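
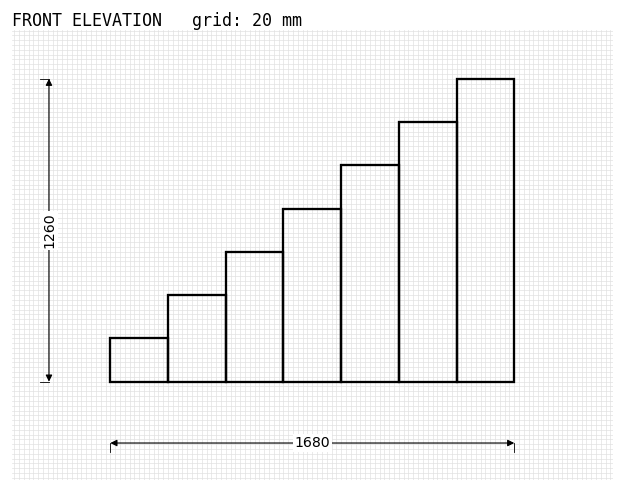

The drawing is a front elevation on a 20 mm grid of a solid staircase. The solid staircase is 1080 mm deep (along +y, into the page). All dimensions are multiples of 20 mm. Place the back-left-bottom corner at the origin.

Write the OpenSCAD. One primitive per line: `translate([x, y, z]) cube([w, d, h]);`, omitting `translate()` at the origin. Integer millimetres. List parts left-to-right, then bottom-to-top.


cube([240, 1080, 180]);
translate([240, 0, 0]) cube([240, 1080, 360]);
translate([480, 0, 0]) cube([240, 1080, 540]);
translate([720, 0, 0]) cube([240, 1080, 720]);
translate([960, 0, 0]) cube([240, 1080, 900]);
translate([1200, 0, 0]) cube([240, 1080, 1080]);
translate([1440, 0, 0]) cube([240, 1080, 1260]);


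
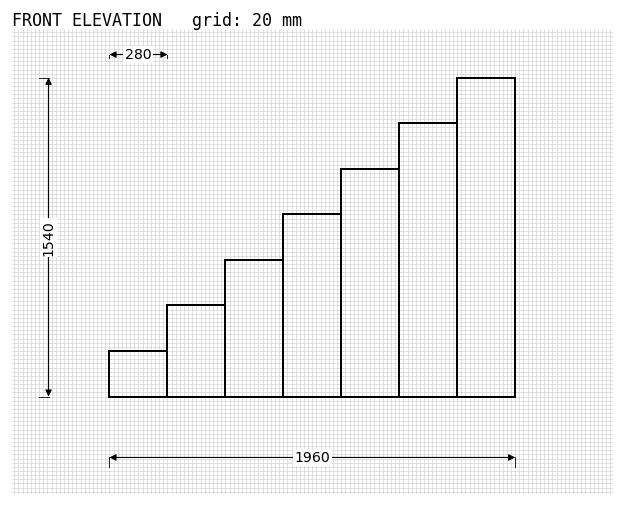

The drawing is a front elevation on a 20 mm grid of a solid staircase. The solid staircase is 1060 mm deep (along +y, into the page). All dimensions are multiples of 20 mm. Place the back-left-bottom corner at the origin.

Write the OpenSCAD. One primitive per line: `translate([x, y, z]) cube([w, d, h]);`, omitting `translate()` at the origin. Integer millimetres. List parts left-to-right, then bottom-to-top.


cube([280, 1060, 220]);
translate([280, 0, 0]) cube([280, 1060, 440]);
translate([560, 0, 0]) cube([280, 1060, 660]);
translate([840, 0, 0]) cube([280, 1060, 880]);
translate([1120, 0, 0]) cube([280, 1060, 1100]);
translate([1400, 0, 0]) cube([280, 1060, 1320]);
translate([1680, 0, 0]) cube([280, 1060, 1540]);


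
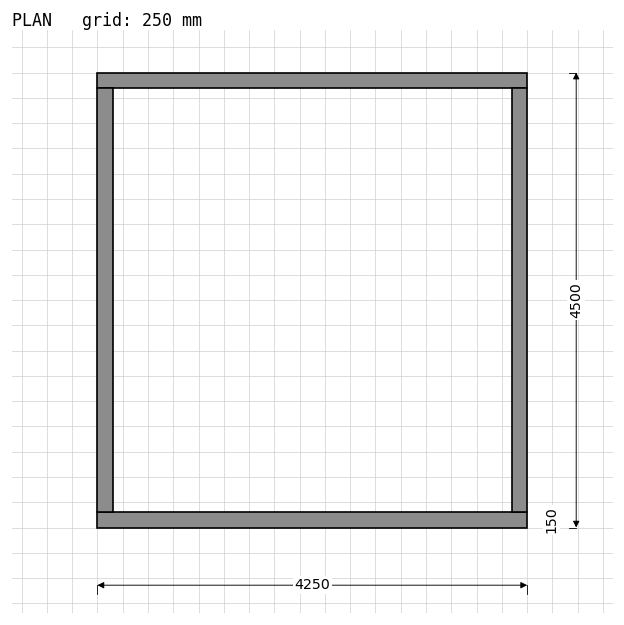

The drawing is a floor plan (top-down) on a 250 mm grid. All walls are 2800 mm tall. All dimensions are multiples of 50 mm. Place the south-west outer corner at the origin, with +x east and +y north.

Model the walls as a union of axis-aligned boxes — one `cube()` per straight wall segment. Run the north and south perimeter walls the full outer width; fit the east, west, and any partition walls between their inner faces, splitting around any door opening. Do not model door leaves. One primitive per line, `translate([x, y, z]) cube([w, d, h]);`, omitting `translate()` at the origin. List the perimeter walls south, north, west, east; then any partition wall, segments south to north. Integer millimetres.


cube([4250, 150, 2800]);
translate([0, 4350, 0]) cube([4250, 150, 2800]);
translate([0, 150, 0]) cube([150, 4200, 2800]);
translate([4100, 150, 0]) cube([150, 4200, 2800]);


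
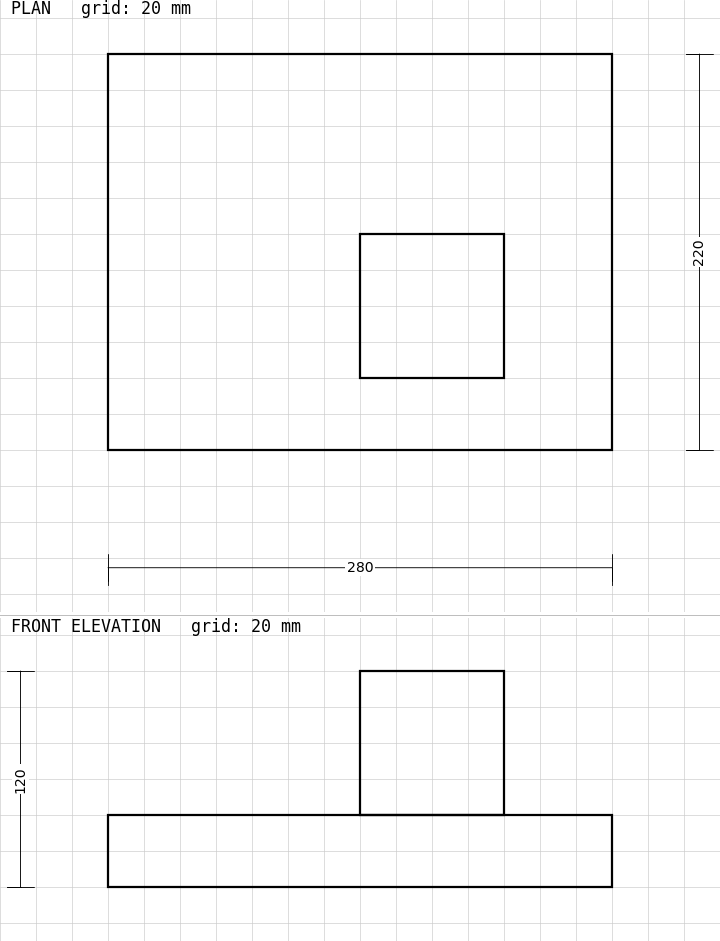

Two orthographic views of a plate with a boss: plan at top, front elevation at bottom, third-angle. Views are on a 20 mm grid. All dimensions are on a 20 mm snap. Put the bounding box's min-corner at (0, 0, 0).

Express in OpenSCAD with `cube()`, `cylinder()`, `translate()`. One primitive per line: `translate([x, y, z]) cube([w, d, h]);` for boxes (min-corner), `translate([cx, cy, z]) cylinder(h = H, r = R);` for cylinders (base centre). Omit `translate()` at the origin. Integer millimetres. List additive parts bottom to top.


cube([280, 220, 40]);
translate([140, 40, 40]) cube([80, 80, 80]);


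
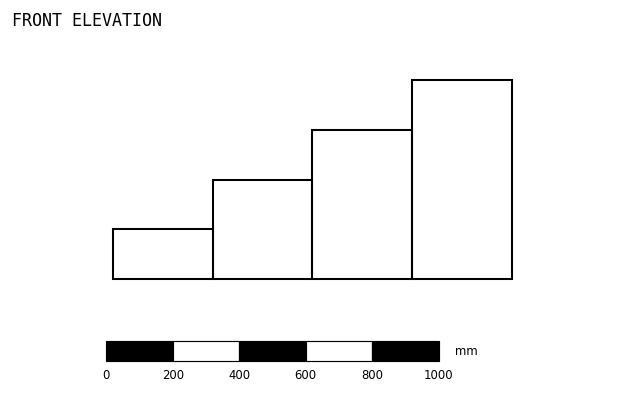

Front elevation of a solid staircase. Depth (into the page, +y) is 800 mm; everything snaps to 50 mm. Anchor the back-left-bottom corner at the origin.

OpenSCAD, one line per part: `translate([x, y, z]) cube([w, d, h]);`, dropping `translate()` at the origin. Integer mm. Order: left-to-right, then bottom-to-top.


cube([300, 800, 150]);
translate([300, 0, 0]) cube([300, 800, 300]);
translate([600, 0, 0]) cube([300, 800, 450]);
translate([900, 0, 0]) cube([300, 800, 600]);


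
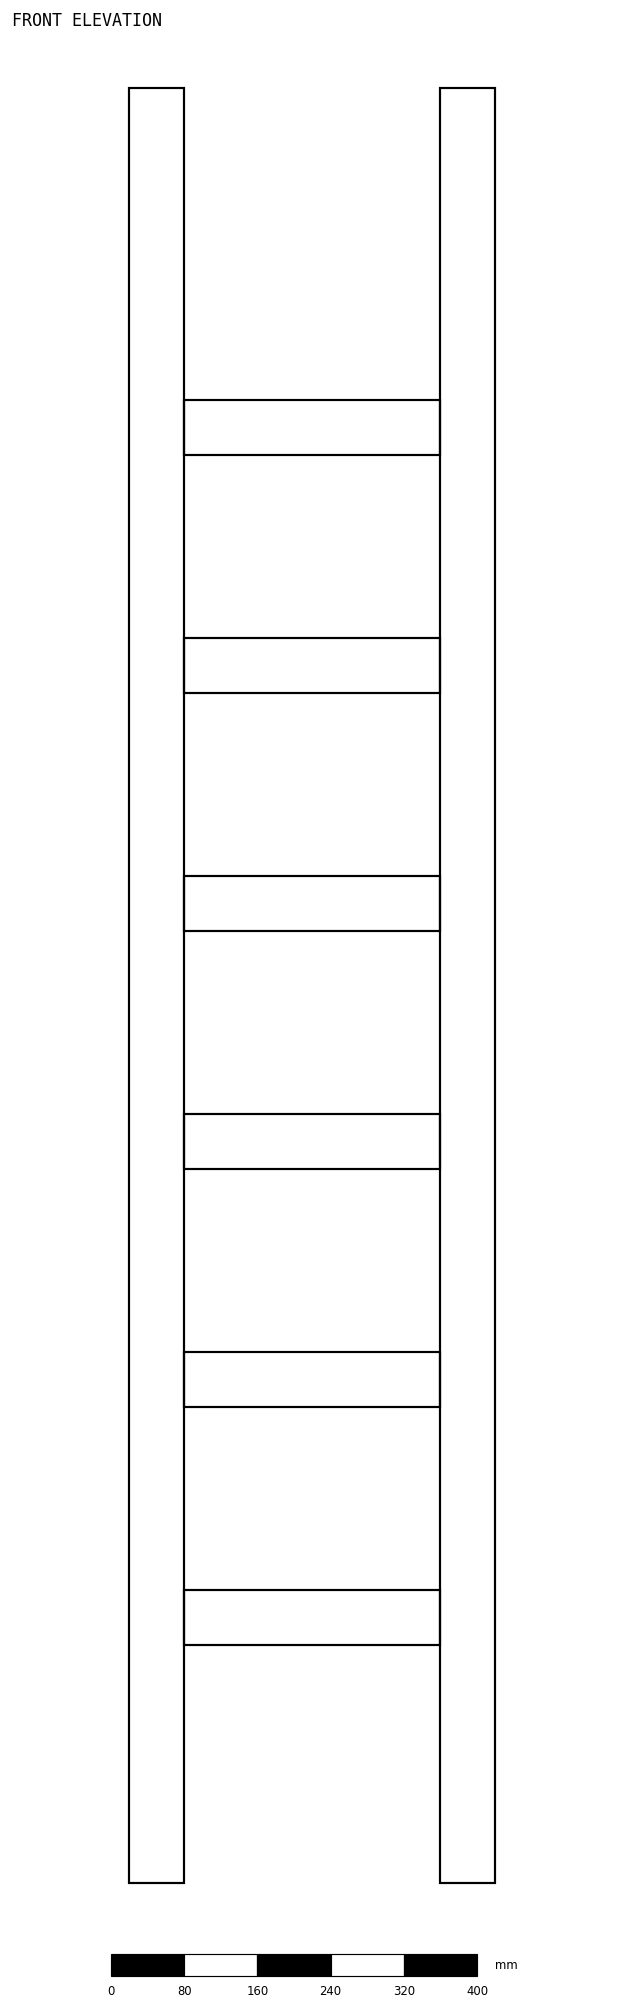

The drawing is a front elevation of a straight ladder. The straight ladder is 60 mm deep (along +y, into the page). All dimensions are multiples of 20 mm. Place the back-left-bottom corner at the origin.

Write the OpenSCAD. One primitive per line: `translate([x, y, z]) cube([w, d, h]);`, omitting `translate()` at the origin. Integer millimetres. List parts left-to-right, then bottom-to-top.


cube([60, 60, 1960]);
translate([60, 0, 260]) cube([280, 60, 60]);
translate([60, 0, 520]) cube([280, 60, 60]);
translate([60, 0, 780]) cube([280, 60, 60]);
translate([60, 0, 1040]) cube([280, 60, 60]);
translate([60, 0, 1300]) cube([280, 60, 60]);
translate([60, 0, 1560]) cube([280, 60, 60]);
translate([340, 0, 0]) cube([60, 60, 1960]);


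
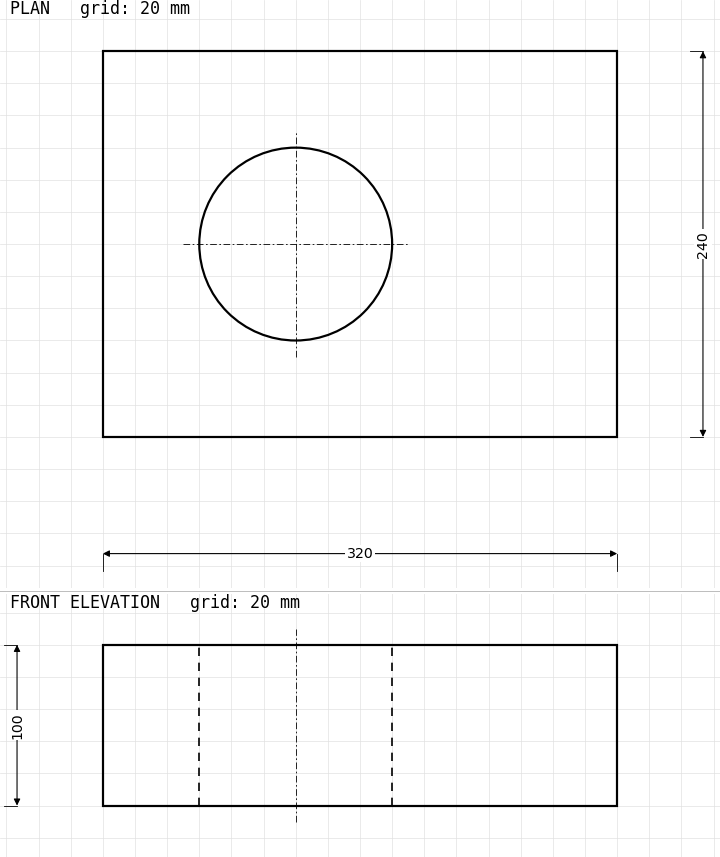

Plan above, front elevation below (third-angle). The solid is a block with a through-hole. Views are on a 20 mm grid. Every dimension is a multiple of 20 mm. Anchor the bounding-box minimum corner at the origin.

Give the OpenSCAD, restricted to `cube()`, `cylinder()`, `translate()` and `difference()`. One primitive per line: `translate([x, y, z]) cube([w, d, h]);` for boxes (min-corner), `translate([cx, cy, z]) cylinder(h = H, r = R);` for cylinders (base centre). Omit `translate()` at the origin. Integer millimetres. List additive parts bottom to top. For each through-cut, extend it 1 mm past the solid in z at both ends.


difference() {
  cube([320, 240, 100]);
  translate([120, 120, -1]) cylinder(h = 102, r = 60);
}


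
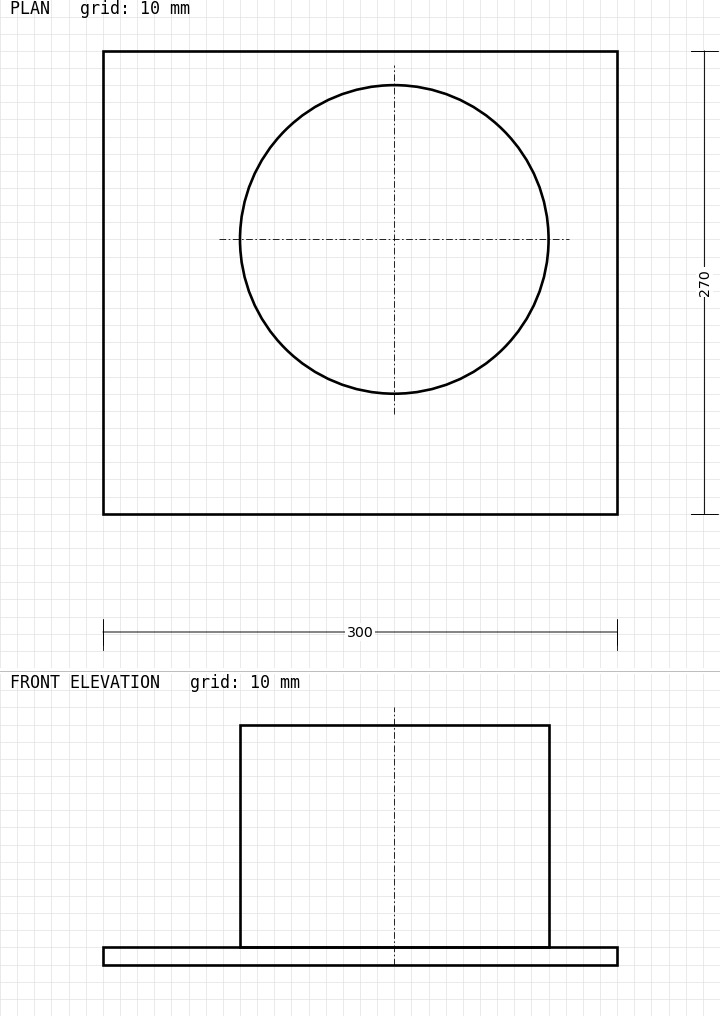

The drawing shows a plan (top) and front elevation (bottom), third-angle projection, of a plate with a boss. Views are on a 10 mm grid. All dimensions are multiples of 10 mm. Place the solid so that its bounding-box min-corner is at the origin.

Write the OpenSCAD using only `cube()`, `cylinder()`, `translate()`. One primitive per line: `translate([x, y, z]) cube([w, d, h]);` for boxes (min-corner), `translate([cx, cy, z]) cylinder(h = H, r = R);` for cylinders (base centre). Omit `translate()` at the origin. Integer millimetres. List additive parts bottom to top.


cube([300, 270, 10]);
translate([170, 160, 10]) cylinder(h = 130, r = 90);


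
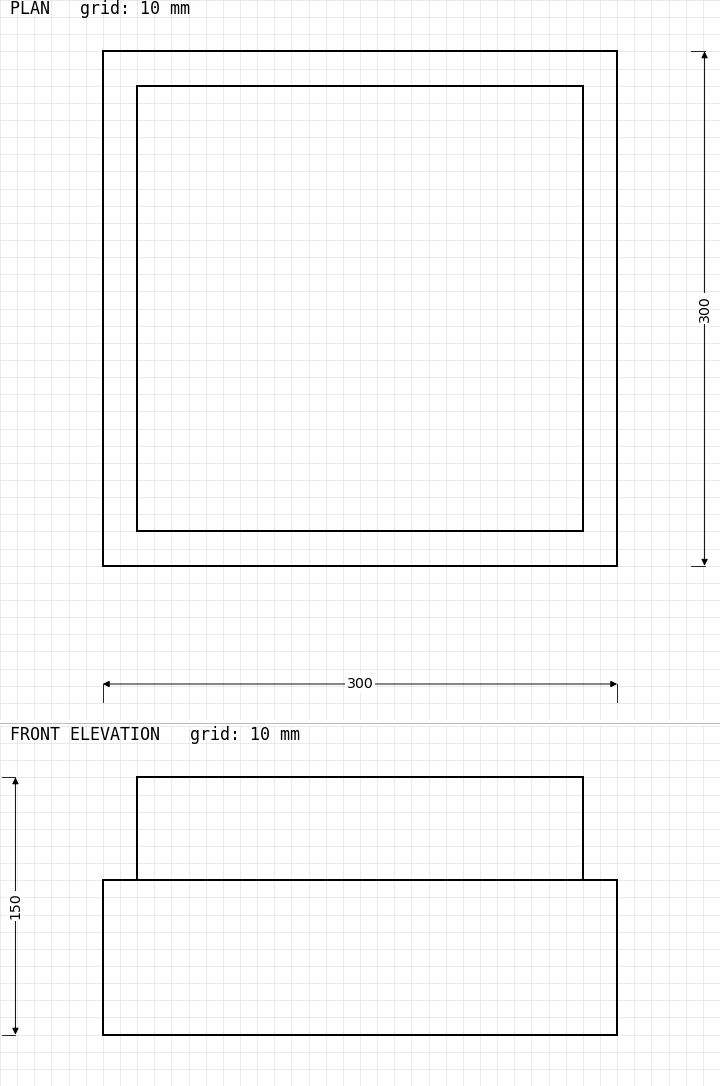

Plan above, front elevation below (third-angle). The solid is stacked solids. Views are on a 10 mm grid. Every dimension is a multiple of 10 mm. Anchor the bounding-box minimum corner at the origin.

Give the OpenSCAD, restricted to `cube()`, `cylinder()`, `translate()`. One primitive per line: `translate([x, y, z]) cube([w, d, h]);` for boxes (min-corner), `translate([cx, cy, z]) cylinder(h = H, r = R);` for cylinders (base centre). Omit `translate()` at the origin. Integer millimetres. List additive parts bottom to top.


cube([300, 300, 90]);
translate([20, 20, 90]) cube([260, 260, 60]);


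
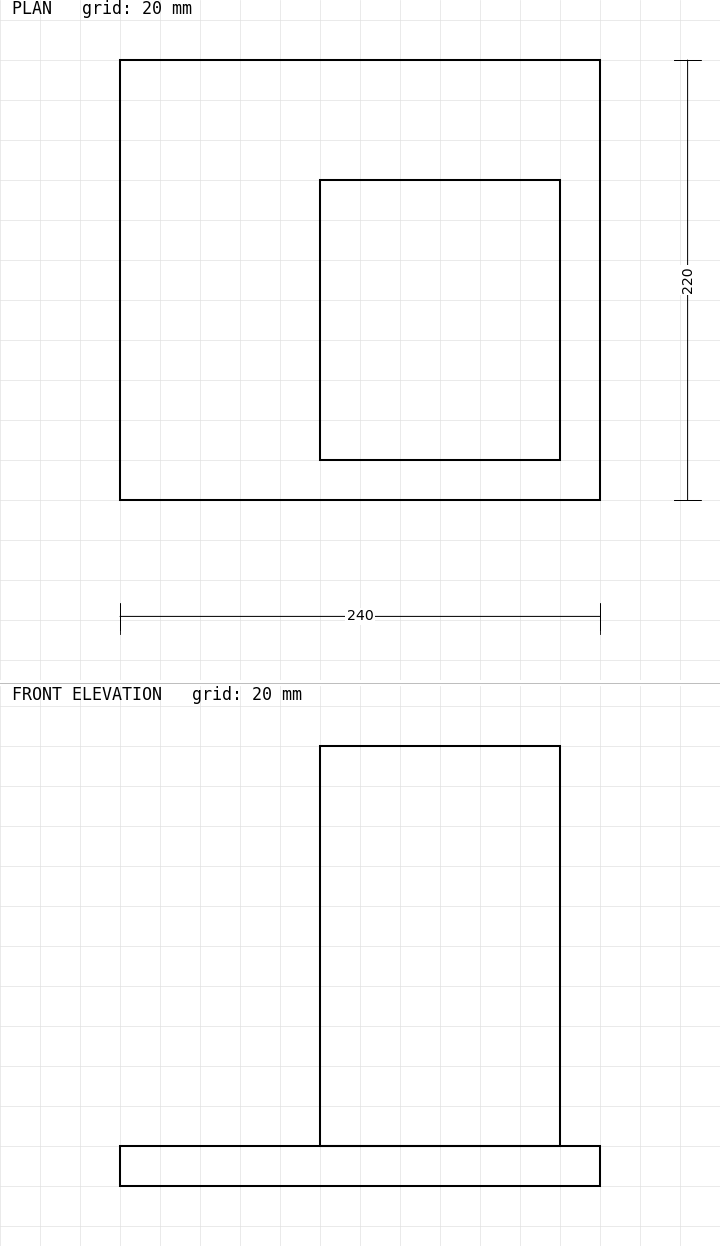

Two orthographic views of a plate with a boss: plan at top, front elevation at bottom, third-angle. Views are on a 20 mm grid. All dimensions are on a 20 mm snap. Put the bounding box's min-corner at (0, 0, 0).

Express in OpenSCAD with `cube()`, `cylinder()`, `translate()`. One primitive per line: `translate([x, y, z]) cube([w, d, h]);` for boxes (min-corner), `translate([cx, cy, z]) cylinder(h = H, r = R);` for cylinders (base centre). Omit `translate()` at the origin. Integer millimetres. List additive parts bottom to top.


cube([240, 220, 20]);
translate([100, 20, 20]) cube([120, 140, 200]);


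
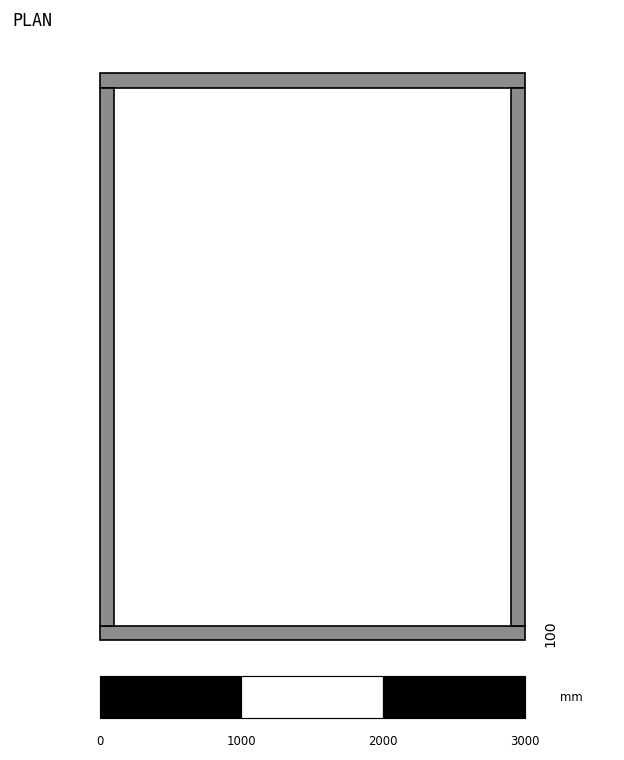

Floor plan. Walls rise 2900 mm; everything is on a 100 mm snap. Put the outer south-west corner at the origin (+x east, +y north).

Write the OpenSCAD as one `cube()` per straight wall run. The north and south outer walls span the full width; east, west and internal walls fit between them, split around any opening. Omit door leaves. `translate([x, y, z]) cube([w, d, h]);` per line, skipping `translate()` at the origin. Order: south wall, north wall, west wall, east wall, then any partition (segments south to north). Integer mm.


cube([3000, 100, 2900]);
translate([0, 3900, 0]) cube([3000, 100, 2900]);
translate([0, 100, 0]) cube([100, 3800, 2900]);
translate([2900, 100, 0]) cube([100, 3800, 2900]);


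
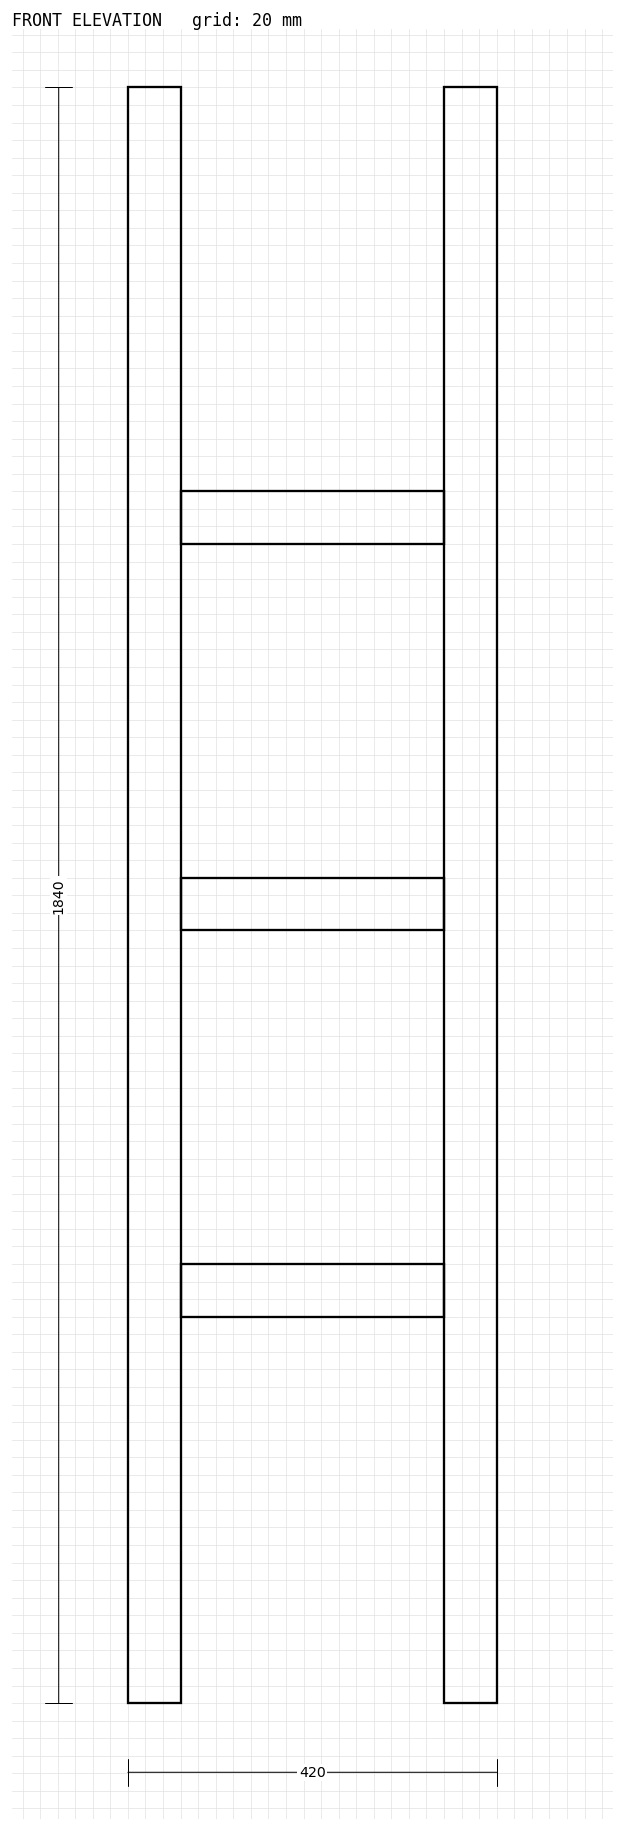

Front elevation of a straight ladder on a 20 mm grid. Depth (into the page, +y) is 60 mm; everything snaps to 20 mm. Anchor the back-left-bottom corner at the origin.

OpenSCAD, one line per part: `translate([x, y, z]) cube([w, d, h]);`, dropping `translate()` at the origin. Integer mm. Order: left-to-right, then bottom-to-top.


cube([60, 60, 1840]);
translate([60, 0, 440]) cube([300, 60, 60]);
translate([60, 0, 880]) cube([300, 60, 60]);
translate([60, 0, 1320]) cube([300, 60, 60]);
translate([360, 0, 0]) cube([60, 60, 1840]);


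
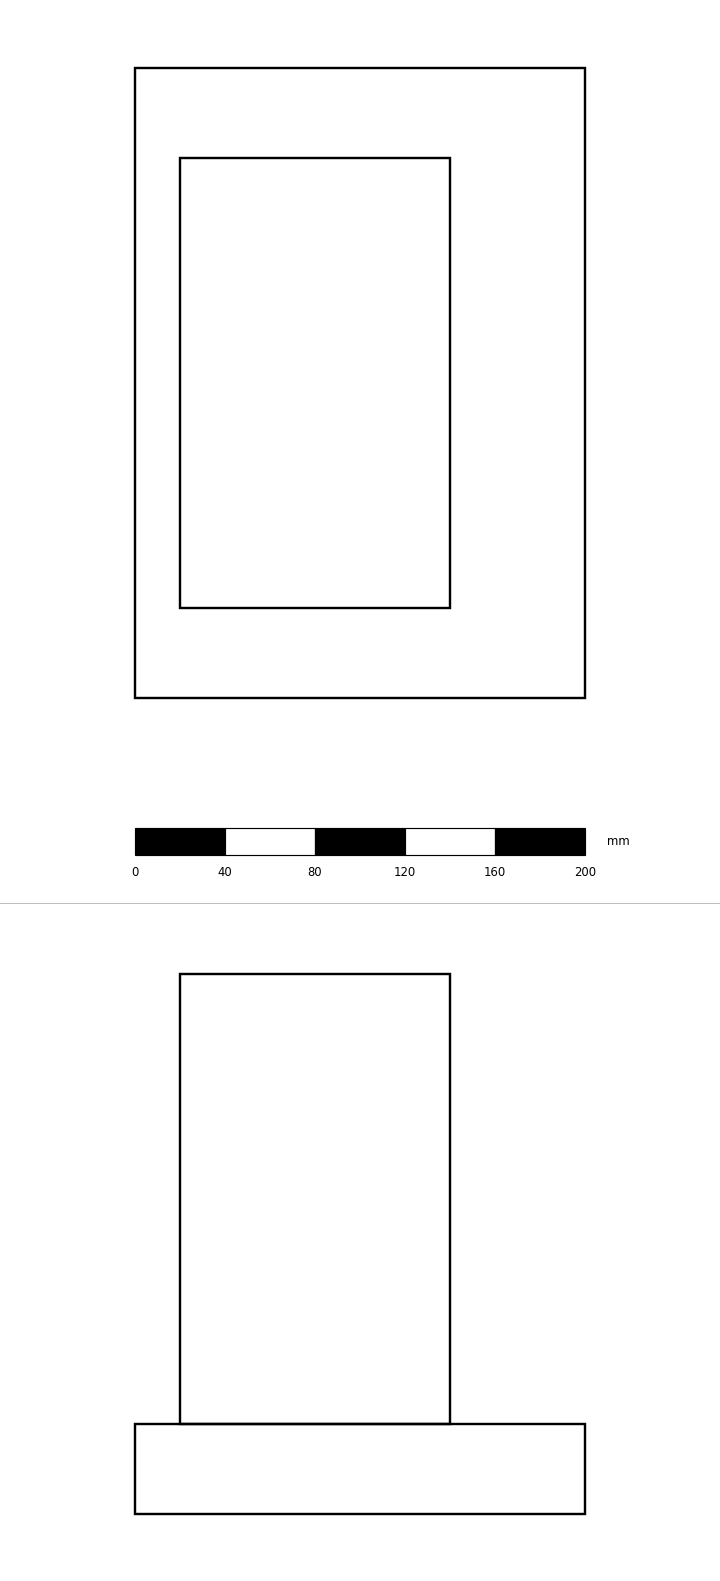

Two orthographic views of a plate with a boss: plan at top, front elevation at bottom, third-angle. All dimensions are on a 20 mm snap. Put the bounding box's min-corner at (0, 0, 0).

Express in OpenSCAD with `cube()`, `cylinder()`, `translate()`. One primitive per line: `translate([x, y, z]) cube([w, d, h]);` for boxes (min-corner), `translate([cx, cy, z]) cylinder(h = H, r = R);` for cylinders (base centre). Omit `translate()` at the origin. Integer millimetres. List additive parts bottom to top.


cube([200, 280, 40]);
translate([20, 40, 40]) cube([120, 200, 200]);


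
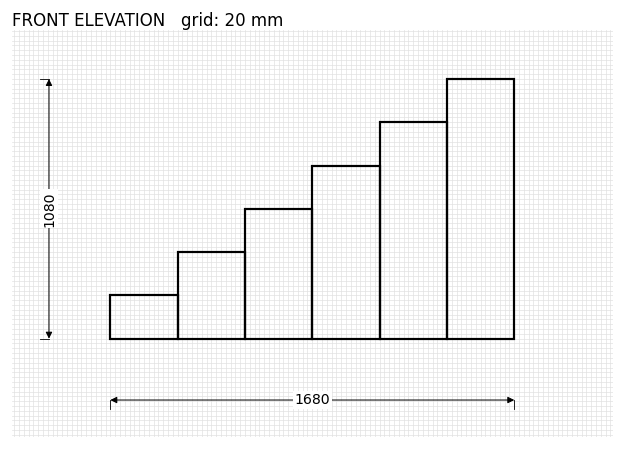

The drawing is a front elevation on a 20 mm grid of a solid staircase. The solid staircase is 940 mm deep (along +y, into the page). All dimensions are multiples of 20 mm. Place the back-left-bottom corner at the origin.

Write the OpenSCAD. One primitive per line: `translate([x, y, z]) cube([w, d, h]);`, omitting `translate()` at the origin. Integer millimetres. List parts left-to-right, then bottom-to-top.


cube([280, 940, 180]);
translate([280, 0, 0]) cube([280, 940, 360]);
translate([560, 0, 0]) cube([280, 940, 540]);
translate([840, 0, 0]) cube([280, 940, 720]);
translate([1120, 0, 0]) cube([280, 940, 900]);
translate([1400, 0, 0]) cube([280, 940, 1080]);


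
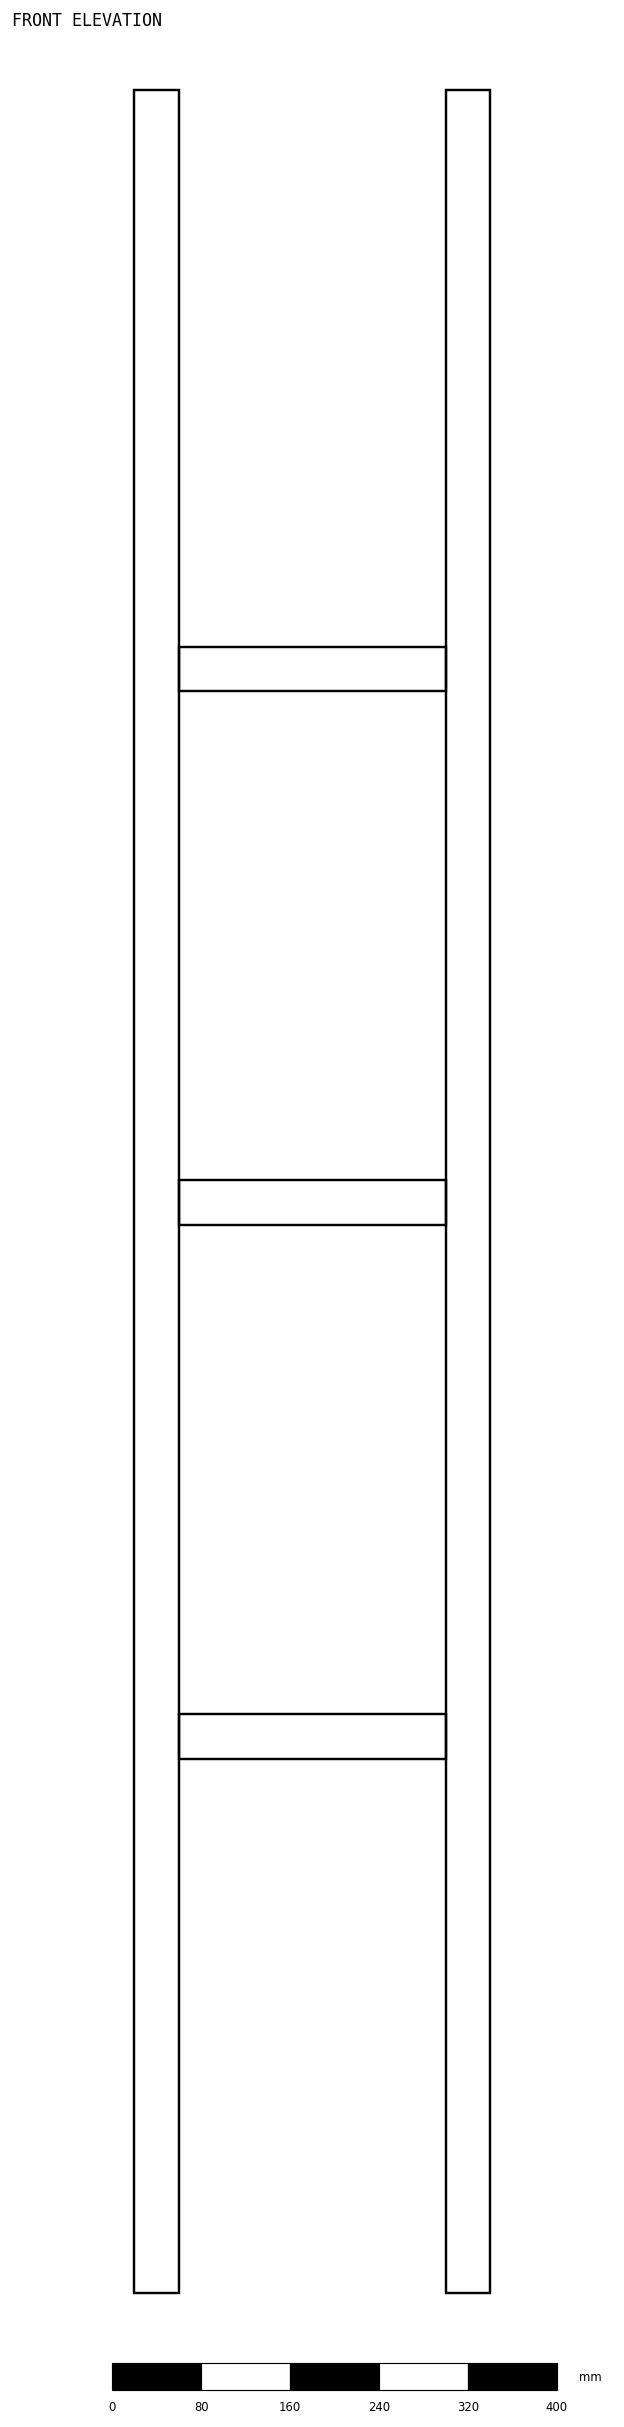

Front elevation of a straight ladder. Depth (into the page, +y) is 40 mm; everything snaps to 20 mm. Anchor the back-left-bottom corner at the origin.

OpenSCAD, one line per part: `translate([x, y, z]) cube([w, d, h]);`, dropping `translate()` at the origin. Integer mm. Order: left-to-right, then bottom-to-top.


cube([40, 40, 1980]);
translate([40, 0, 480]) cube([240, 40, 40]);
translate([40, 0, 960]) cube([240, 40, 40]);
translate([40, 0, 1440]) cube([240, 40, 40]);
translate([280, 0, 0]) cube([40, 40, 1980]);


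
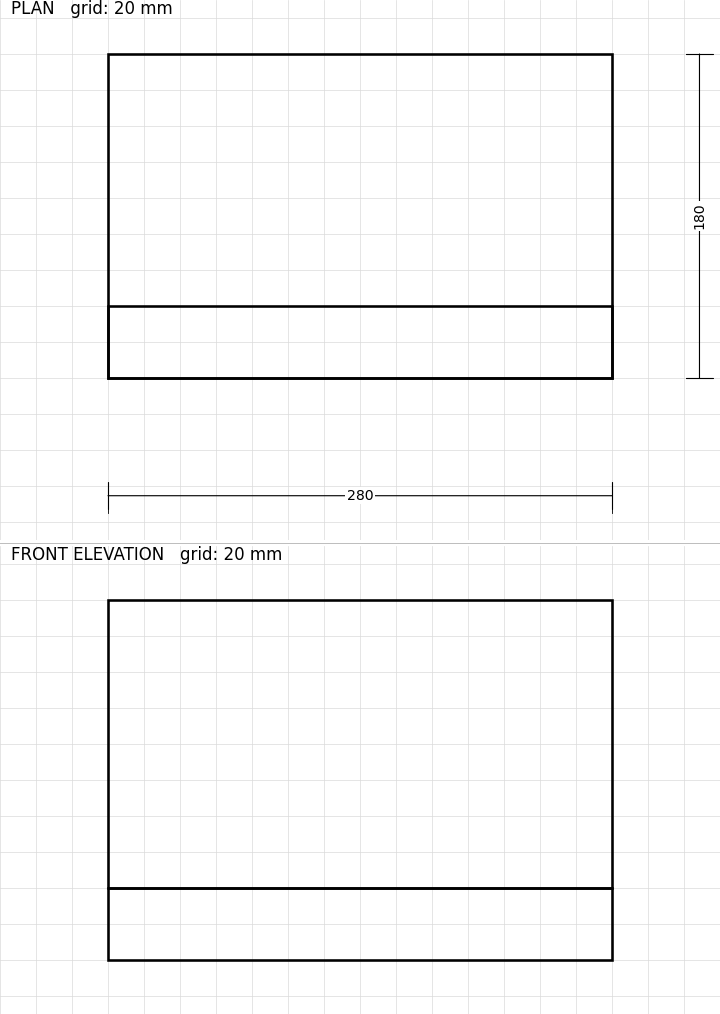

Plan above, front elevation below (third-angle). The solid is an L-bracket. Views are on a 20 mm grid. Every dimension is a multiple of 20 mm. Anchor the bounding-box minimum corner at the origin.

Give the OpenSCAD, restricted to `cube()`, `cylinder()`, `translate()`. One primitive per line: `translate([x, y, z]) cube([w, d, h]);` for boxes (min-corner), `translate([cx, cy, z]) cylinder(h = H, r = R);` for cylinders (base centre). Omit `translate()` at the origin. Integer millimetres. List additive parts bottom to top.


cube([280, 180, 40]);
translate([0, 0, 40]) cube([280, 40, 160]);


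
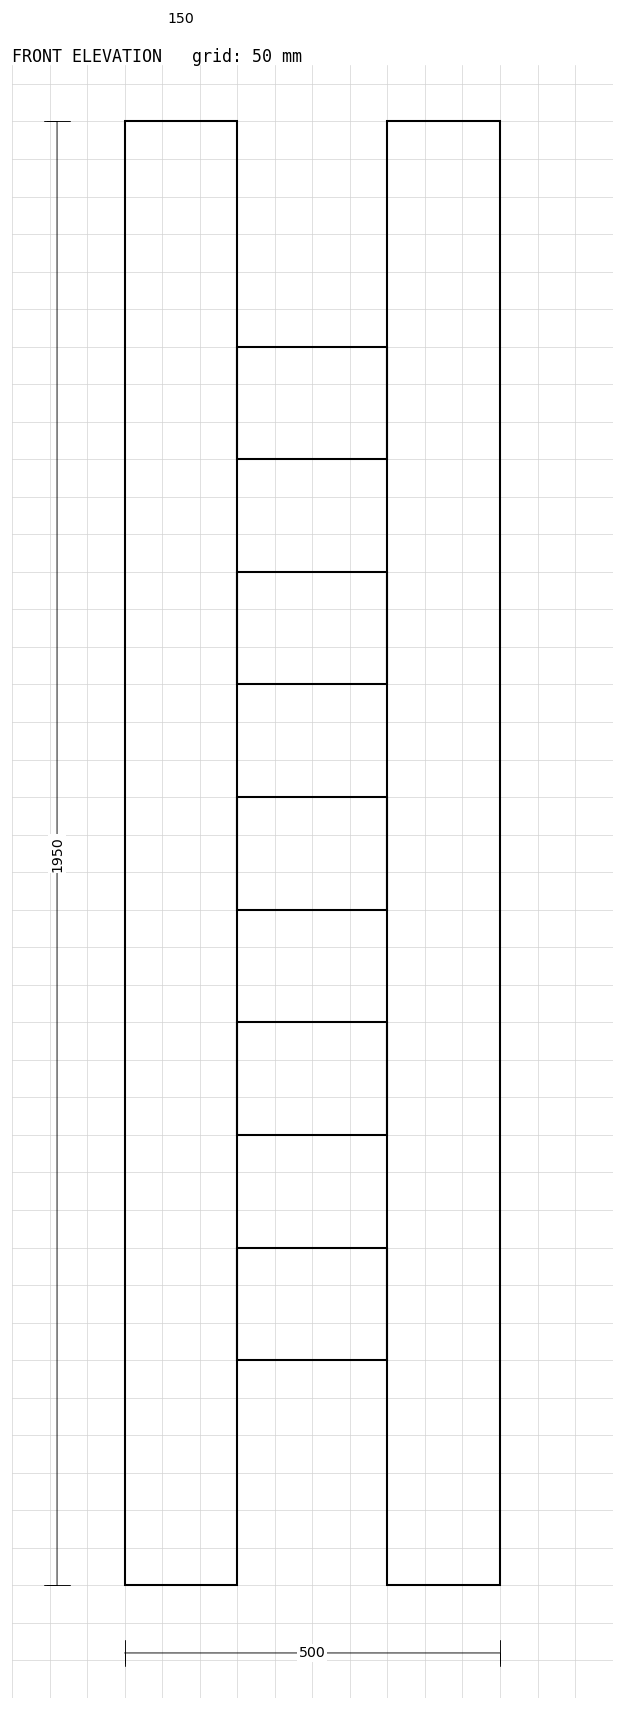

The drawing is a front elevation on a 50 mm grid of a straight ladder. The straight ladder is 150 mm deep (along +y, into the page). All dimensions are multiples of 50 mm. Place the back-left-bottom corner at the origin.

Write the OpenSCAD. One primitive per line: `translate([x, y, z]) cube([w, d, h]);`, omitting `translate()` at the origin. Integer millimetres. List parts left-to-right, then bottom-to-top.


cube([150, 150, 1950]);
translate([150, 0, 300]) cube([200, 150, 150]);
translate([150, 0, 600]) cube([200, 150, 150]);
translate([150, 0, 900]) cube([200, 150, 150]);
translate([150, 0, 1200]) cube([200, 150, 150]);
translate([150, 0, 1500]) cube([200, 150, 150]);
translate([350, 0, 0]) cube([150, 150, 1950]);


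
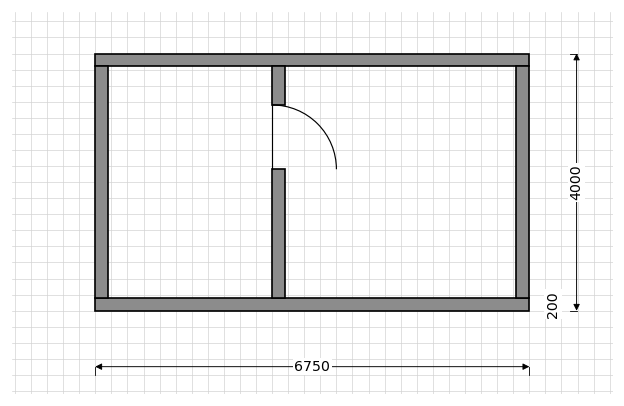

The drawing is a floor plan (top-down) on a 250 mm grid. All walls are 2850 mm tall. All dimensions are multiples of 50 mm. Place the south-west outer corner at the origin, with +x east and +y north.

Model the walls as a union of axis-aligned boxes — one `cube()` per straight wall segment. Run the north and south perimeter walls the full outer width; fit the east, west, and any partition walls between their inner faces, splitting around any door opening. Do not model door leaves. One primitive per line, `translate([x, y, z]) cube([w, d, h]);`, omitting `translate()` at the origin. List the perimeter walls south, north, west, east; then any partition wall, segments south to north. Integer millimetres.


cube([6750, 200, 2850]);
translate([0, 3800, 0]) cube([6750, 200, 2850]);
translate([0, 200, 0]) cube([200, 3600, 2850]);
translate([6550, 200, 0]) cube([200, 3600, 2850]);
translate([2750, 200, 0]) cube([200, 2000, 2850]);
translate([2750, 3200, 0]) cube([200, 600, 2850]);


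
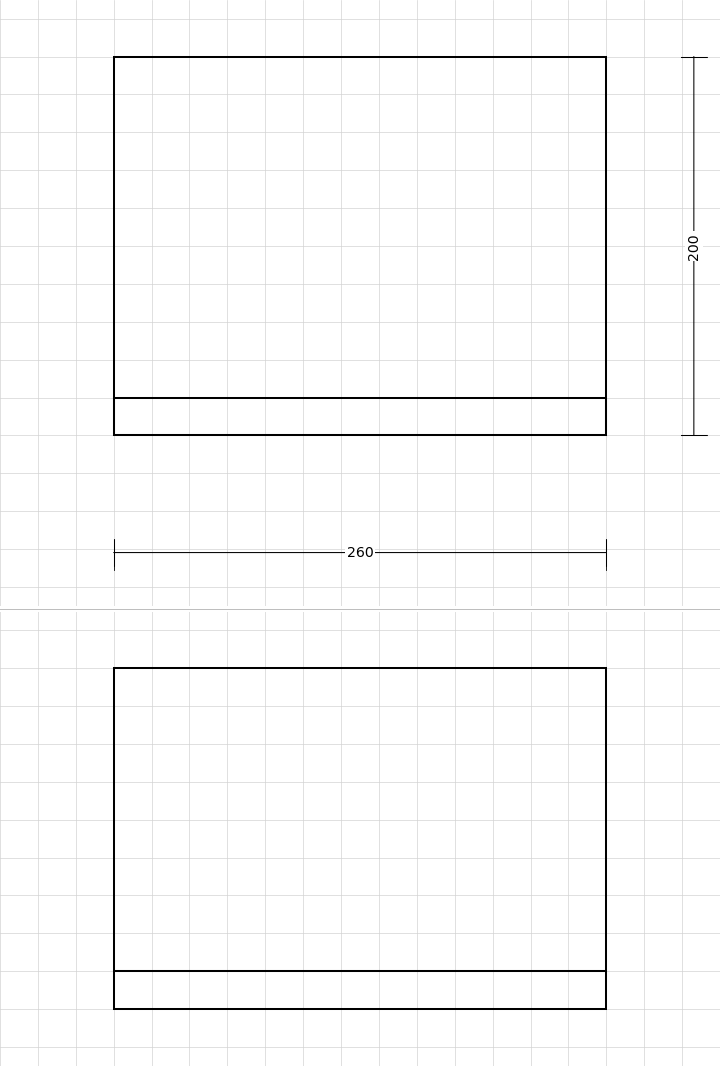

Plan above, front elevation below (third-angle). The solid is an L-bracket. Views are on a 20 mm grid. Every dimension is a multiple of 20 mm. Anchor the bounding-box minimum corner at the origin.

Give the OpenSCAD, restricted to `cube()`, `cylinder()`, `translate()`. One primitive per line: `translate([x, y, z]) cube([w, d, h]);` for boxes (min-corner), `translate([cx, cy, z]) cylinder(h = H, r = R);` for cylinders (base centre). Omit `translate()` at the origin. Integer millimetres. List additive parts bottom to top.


cube([260, 200, 20]);
translate([0, 0, 20]) cube([260, 20, 160]);


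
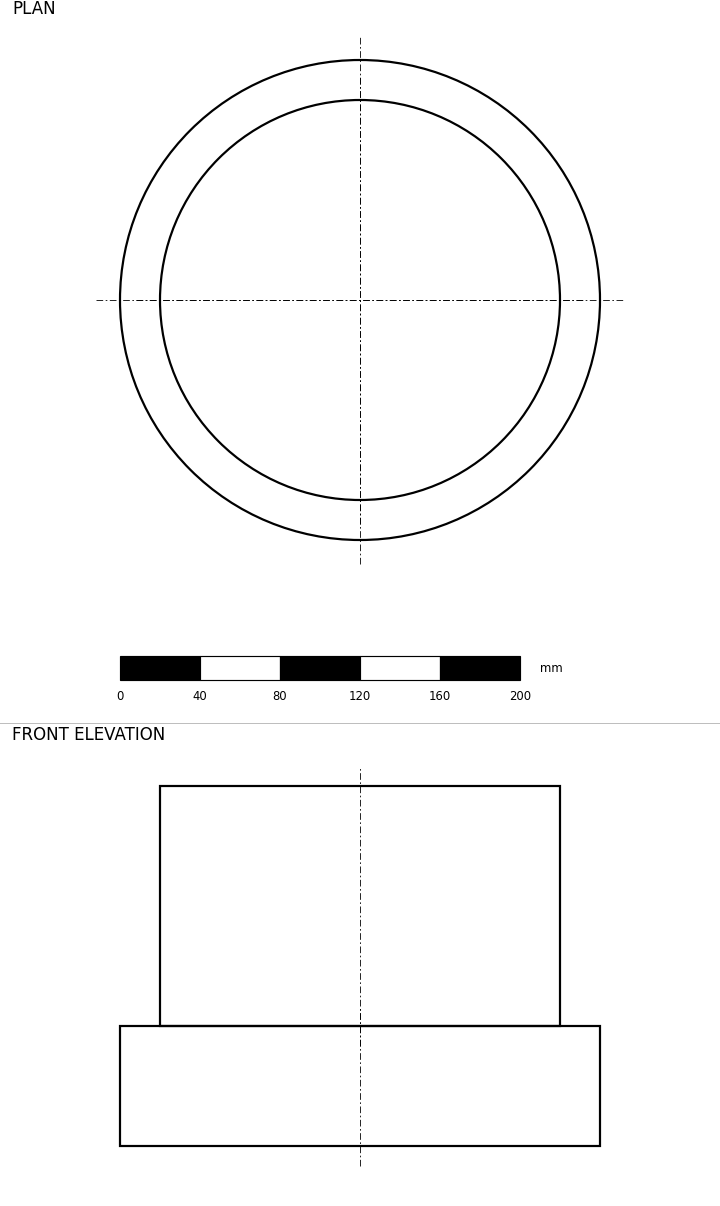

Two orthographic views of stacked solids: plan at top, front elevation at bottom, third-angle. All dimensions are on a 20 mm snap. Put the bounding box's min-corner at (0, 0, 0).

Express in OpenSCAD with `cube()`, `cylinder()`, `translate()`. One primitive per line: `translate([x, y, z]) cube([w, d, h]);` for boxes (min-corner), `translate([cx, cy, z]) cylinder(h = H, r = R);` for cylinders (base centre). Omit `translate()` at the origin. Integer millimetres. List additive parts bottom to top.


translate([120, 120, 0]) cylinder(h = 60, r = 120);
translate([120, 120, 60]) cylinder(h = 120, r = 100);


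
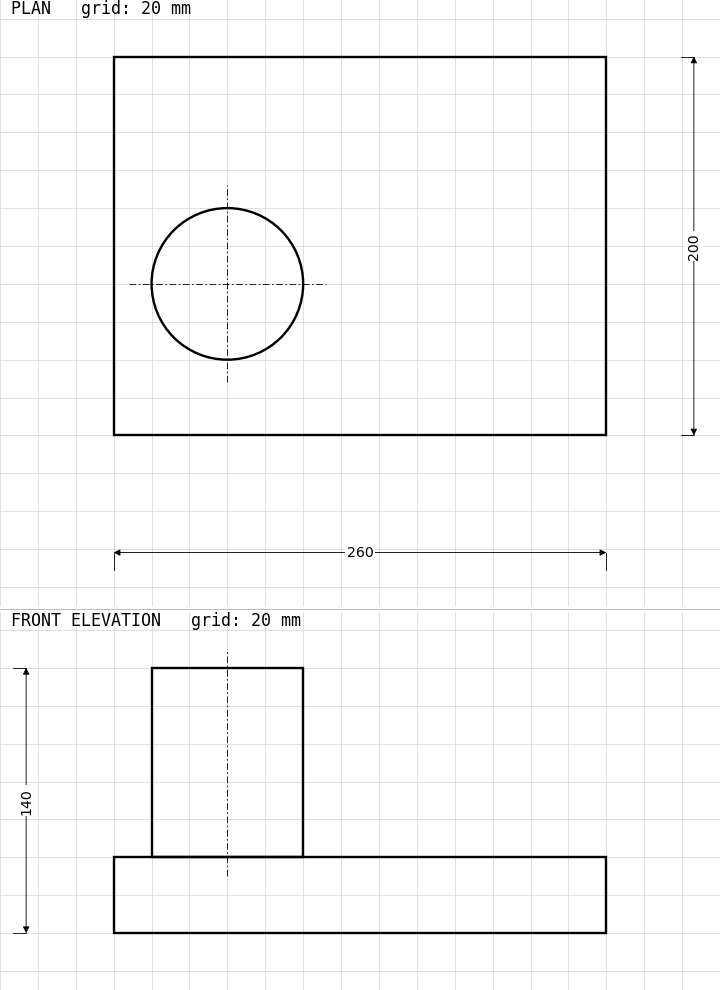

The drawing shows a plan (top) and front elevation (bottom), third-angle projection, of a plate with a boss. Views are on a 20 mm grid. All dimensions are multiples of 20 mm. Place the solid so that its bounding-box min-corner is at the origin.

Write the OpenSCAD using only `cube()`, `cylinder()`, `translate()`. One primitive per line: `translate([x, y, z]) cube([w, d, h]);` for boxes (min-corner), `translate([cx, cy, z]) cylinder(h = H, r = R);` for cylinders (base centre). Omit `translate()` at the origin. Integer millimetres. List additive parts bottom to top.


cube([260, 200, 40]);
translate([60, 80, 40]) cylinder(h = 100, r = 40);


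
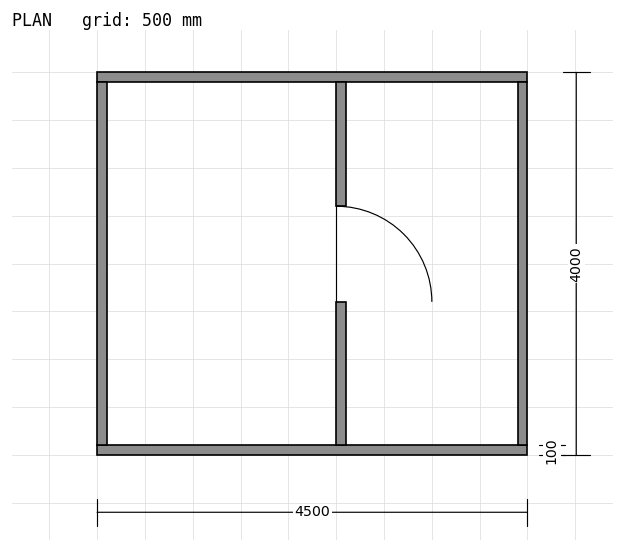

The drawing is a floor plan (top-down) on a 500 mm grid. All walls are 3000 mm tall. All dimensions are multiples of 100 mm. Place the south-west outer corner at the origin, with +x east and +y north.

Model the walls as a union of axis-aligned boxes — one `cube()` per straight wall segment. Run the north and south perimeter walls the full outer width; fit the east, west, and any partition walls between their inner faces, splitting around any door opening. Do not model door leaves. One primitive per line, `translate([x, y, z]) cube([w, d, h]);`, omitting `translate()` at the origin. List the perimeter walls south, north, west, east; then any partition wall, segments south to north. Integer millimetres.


cube([4500, 100, 3000]);
translate([0, 3900, 0]) cube([4500, 100, 3000]);
translate([0, 100, 0]) cube([100, 3800, 3000]);
translate([4400, 100, 0]) cube([100, 3800, 3000]);
translate([2500, 100, 0]) cube([100, 1500, 3000]);
translate([2500, 2600, 0]) cube([100, 1300, 3000]);


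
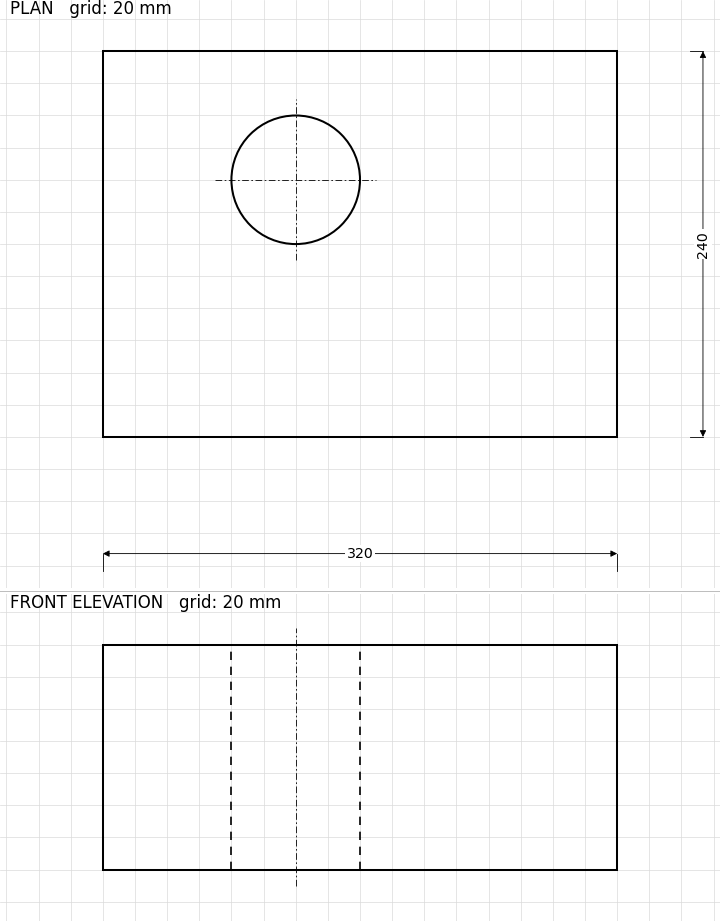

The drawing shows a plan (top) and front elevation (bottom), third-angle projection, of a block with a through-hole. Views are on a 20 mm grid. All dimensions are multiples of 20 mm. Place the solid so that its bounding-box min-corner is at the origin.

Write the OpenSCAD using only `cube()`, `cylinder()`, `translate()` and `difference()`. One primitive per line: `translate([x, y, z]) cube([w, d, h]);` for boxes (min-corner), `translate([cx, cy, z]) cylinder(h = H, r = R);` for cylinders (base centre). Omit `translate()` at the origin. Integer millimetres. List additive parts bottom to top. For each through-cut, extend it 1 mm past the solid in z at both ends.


difference() {
  cube([320, 240, 140]);
  translate([120, 160, -1]) cylinder(h = 142, r = 40);
}


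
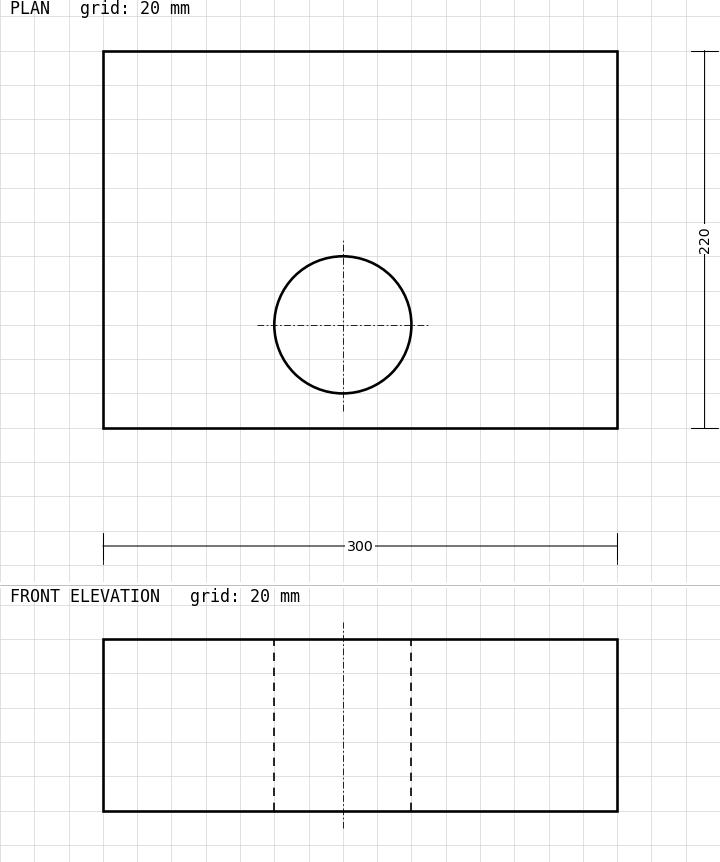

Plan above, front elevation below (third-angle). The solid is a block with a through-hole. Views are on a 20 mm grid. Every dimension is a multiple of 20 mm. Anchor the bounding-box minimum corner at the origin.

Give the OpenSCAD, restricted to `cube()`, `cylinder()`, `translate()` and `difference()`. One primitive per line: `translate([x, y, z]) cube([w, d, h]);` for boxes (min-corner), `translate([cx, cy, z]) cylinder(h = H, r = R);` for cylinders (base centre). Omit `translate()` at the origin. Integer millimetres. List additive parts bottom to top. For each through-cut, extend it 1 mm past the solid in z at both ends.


difference() {
  cube([300, 220, 100]);
  translate([140, 60, -1]) cylinder(h = 102, r = 40);
}


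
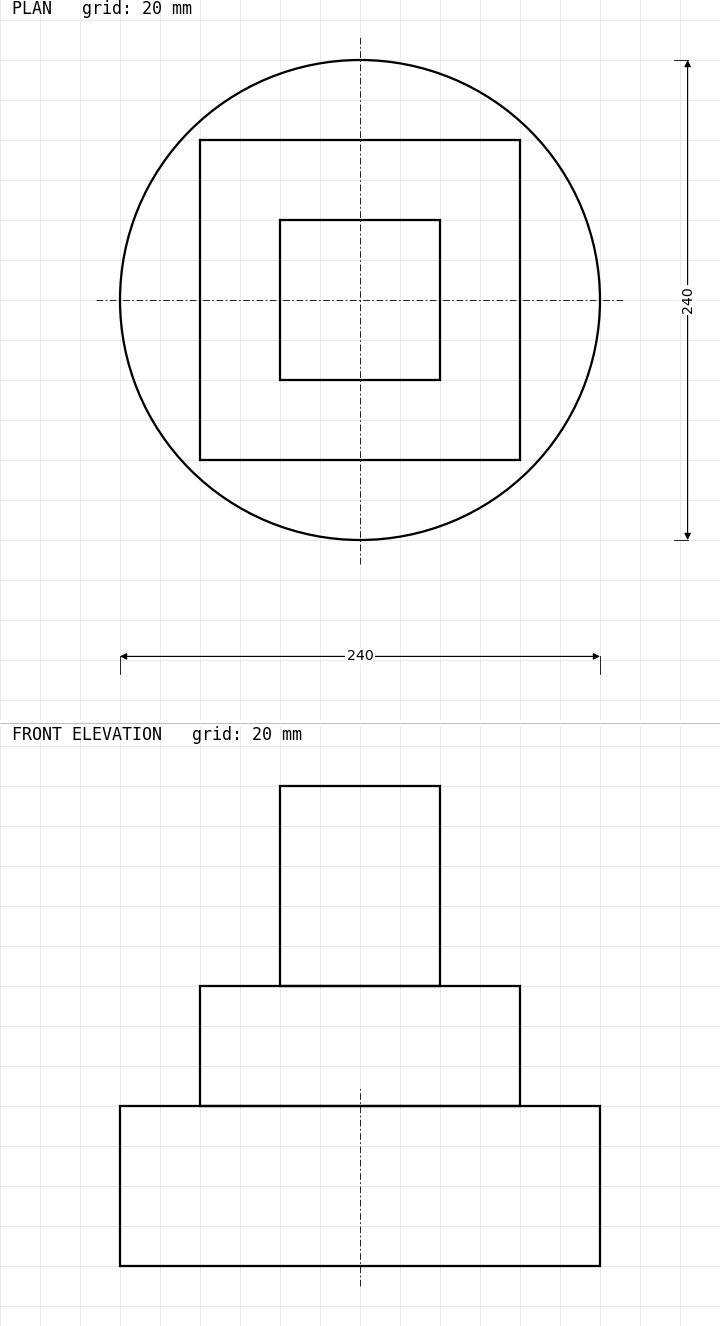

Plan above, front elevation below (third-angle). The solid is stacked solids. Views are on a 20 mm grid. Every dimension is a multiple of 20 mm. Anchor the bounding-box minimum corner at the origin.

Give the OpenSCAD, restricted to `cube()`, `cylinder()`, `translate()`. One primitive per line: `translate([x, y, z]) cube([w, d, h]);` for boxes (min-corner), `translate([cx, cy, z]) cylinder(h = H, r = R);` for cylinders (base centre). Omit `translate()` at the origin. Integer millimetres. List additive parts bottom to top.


translate([120, 120, 0]) cylinder(h = 80, r = 120);
translate([40, 40, 80]) cube([160, 160, 60]);
translate([80, 80, 140]) cube([80, 80, 100]);


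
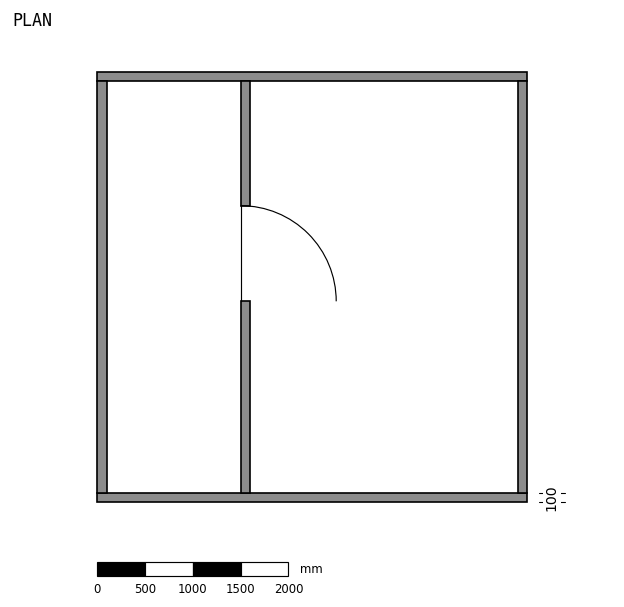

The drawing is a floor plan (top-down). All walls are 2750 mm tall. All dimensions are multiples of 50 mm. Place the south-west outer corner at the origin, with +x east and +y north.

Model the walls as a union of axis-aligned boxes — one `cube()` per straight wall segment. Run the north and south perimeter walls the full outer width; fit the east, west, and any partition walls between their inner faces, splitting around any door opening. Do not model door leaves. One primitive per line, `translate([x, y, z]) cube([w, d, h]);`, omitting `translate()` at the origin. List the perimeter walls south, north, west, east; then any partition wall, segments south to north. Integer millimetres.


cube([4500, 100, 2750]);
translate([0, 4400, 0]) cube([4500, 100, 2750]);
translate([0, 100, 0]) cube([100, 4300, 2750]);
translate([4400, 100, 0]) cube([100, 4300, 2750]);
translate([1500, 100, 0]) cube([100, 2000, 2750]);
translate([1500, 3100, 0]) cube([100, 1300, 2750]);


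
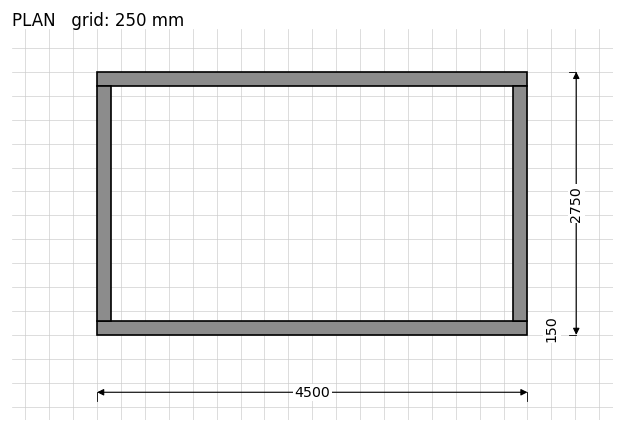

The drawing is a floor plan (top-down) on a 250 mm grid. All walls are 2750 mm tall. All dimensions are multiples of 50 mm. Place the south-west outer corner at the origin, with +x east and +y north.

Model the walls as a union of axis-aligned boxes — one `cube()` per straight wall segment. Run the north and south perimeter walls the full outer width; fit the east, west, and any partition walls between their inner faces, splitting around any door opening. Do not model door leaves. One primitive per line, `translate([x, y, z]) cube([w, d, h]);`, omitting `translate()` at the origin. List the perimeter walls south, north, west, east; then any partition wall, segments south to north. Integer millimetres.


cube([4500, 150, 2750]);
translate([0, 2600, 0]) cube([4500, 150, 2750]);
translate([0, 150, 0]) cube([150, 2450, 2750]);
translate([4350, 150, 0]) cube([150, 2450, 2750]);


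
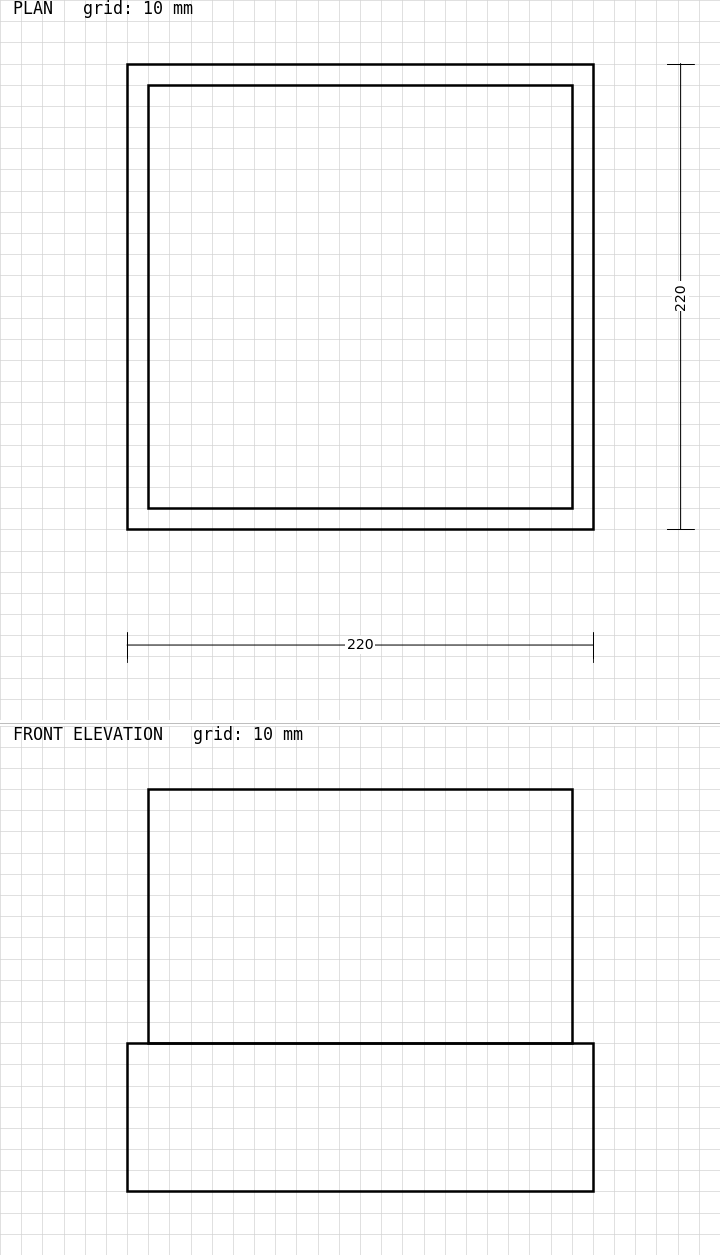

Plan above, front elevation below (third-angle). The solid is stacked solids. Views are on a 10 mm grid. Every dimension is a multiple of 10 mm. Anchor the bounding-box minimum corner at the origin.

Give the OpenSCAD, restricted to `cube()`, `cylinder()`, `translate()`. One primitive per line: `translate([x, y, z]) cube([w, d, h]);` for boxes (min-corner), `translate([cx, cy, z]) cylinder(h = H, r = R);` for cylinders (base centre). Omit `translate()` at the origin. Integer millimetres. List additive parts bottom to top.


cube([220, 220, 70]);
translate([10, 10, 70]) cube([200, 200, 120]);


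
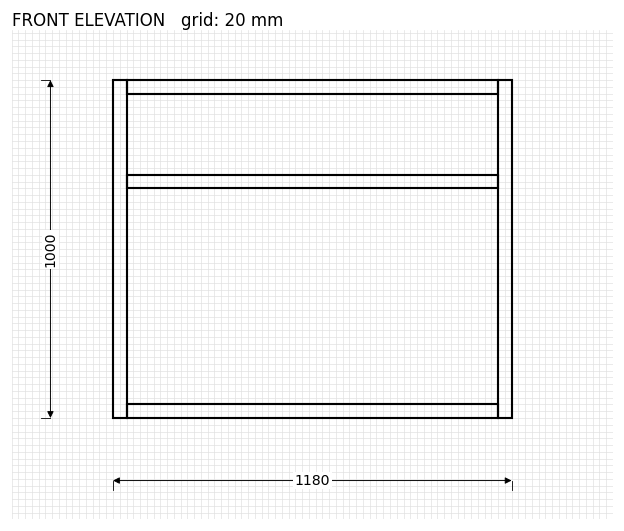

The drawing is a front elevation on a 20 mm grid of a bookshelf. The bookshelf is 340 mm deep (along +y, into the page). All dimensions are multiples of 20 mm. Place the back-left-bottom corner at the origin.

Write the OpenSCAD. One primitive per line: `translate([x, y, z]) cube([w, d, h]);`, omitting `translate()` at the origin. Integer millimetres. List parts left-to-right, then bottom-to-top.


cube([40, 340, 1000]);
translate([40, 0, 0]) cube([1100, 340, 40]);
translate([40, 0, 680]) cube([1100, 340, 40]);
translate([40, 0, 960]) cube([1100, 340, 40]);
translate([1140, 0, 0]) cube([40, 340, 1000]);


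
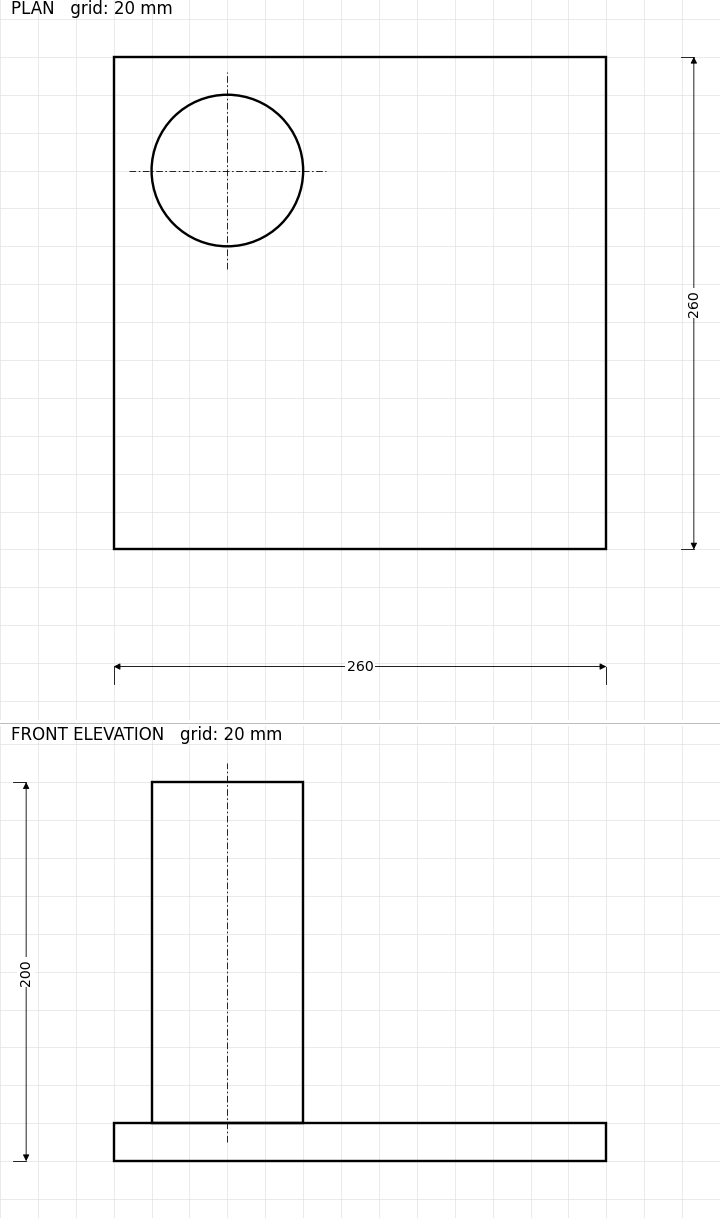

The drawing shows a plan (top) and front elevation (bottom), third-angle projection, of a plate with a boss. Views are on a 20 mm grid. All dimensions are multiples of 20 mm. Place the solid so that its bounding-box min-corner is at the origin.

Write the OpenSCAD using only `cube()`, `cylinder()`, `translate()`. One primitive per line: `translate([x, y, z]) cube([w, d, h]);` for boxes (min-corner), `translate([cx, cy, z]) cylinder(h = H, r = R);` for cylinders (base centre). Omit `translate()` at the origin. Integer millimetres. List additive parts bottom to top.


cube([260, 260, 20]);
translate([60, 200, 20]) cylinder(h = 180, r = 40);


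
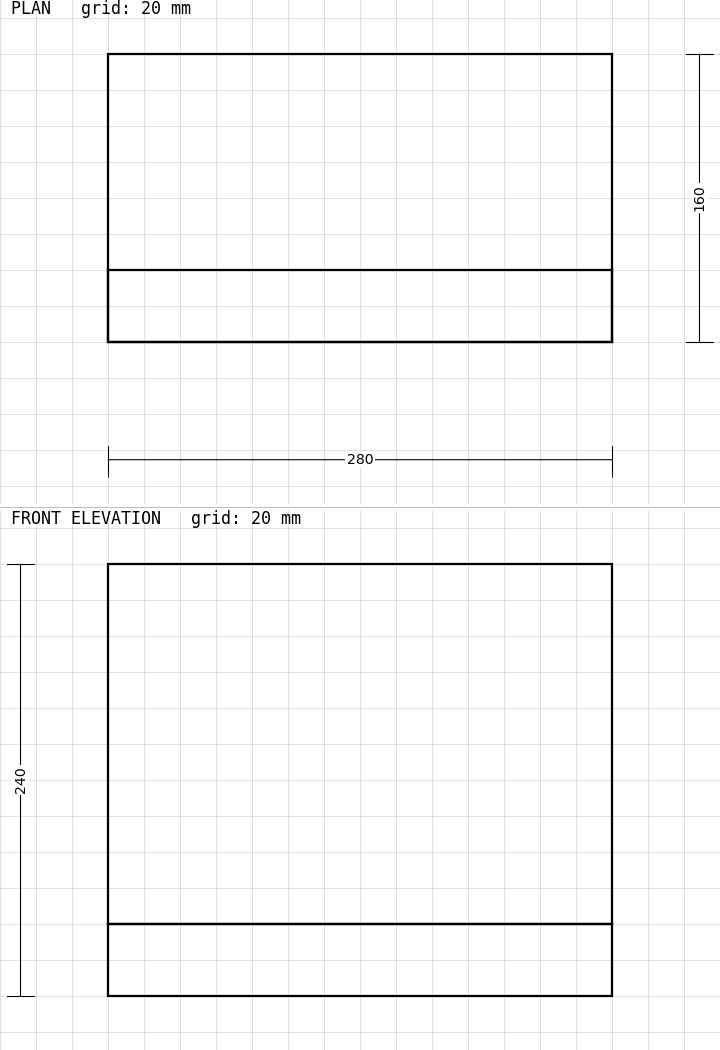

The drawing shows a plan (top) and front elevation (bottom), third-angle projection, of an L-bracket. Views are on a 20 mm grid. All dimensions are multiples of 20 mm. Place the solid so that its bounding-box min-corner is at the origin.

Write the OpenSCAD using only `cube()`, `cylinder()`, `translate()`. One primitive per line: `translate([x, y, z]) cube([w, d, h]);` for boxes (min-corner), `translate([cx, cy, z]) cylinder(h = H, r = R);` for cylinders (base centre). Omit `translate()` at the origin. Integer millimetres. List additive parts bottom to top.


cube([280, 160, 40]);
translate([0, 0, 40]) cube([280, 40, 200]);


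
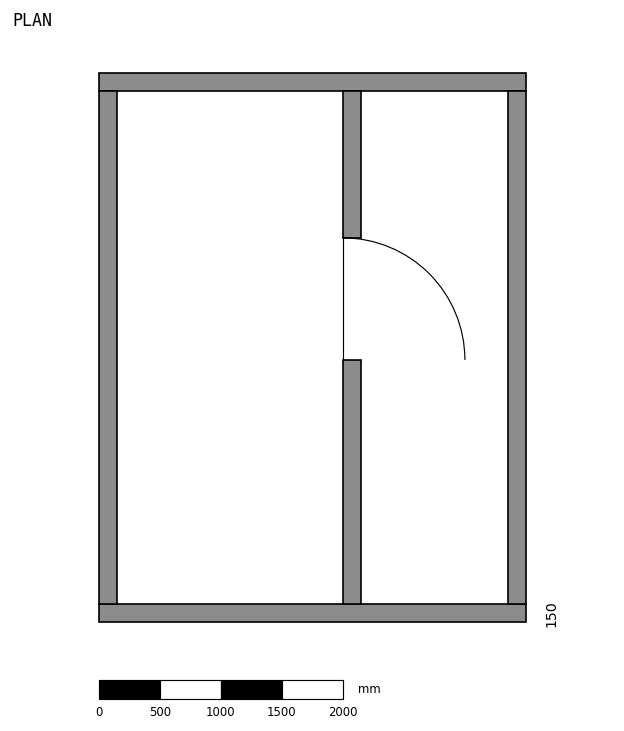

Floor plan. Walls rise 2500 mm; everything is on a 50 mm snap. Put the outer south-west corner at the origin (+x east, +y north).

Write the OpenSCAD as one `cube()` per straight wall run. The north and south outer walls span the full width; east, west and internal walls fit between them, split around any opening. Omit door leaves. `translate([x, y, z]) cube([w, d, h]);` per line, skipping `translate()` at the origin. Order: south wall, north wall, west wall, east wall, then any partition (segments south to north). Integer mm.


cube([3500, 150, 2500]);
translate([0, 4350, 0]) cube([3500, 150, 2500]);
translate([0, 150, 0]) cube([150, 4200, 2500]);
translate([3350, 150, 0]) cube([150, 4200, 2500]);
translate([2000, 150, 0]) cube([150, 2000, 2500]);
translate([2000, 3150, 0]) cube([150, 1200, 2500]);


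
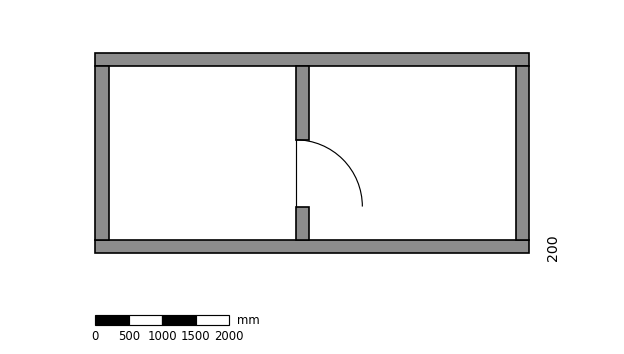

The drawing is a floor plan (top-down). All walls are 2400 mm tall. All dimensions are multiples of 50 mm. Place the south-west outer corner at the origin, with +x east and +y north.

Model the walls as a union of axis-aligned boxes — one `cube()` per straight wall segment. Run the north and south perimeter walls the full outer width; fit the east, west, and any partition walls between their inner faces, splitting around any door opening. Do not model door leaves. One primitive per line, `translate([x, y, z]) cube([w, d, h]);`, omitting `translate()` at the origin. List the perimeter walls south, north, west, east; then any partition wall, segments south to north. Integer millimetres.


cube([6500, 200, 2400]);
translate([0, 2800, 0]) cube([6500, 200, 2400]);
translate([0, 200, 0]) cube([200, 2600, 2400]);
translate([6300, 200, 0]) cube([200, 2600, 2400]);
translate([3000, 200, 0]) cube([200, 500, 2400]);
translate([3000, 1700, 0]) cube([200, 1100, 2400]);


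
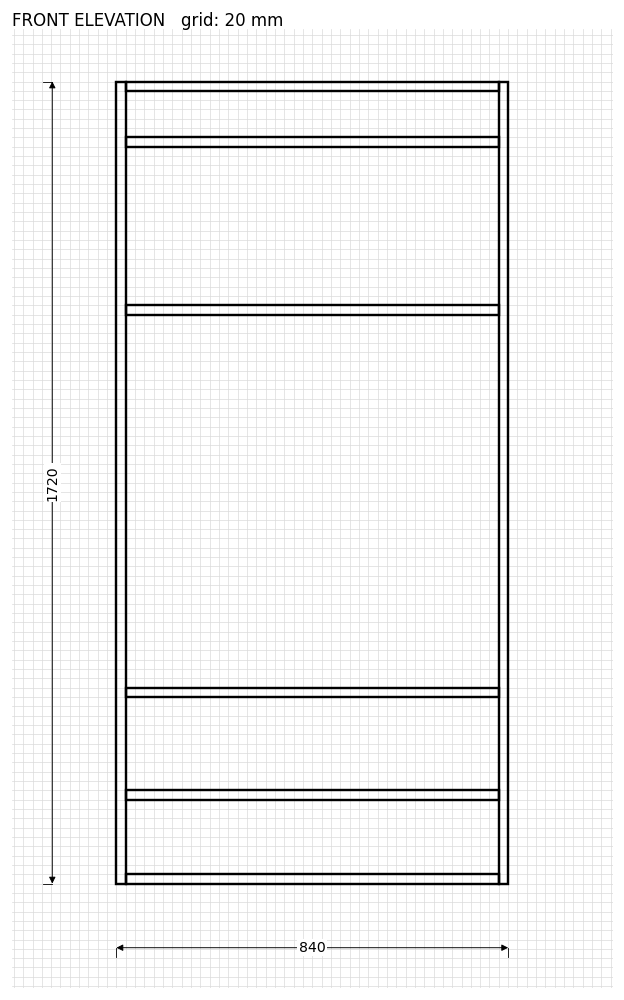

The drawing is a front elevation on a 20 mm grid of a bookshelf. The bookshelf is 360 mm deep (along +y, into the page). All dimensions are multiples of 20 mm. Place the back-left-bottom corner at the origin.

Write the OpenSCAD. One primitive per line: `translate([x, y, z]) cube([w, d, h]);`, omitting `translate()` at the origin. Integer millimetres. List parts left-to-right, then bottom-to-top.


cube([20, 360, 1720]);
translate([20, 0, 0]) cube([800, 360, 20]);
translate([20, 0, 180]) cube([800, 360, 20]);
translate([20, 0, 400]) cube([800, 360, 20]);
translate([20, 0, 1220]) cube([800, 360, 20]);
translate([20, 0, 1580]) cube([800, 360, 20]);
translate([20, 0, 1700]) cube([800, 360, 20]);
translate([820, 0, 0]) cube([20, 360, 1720]);
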